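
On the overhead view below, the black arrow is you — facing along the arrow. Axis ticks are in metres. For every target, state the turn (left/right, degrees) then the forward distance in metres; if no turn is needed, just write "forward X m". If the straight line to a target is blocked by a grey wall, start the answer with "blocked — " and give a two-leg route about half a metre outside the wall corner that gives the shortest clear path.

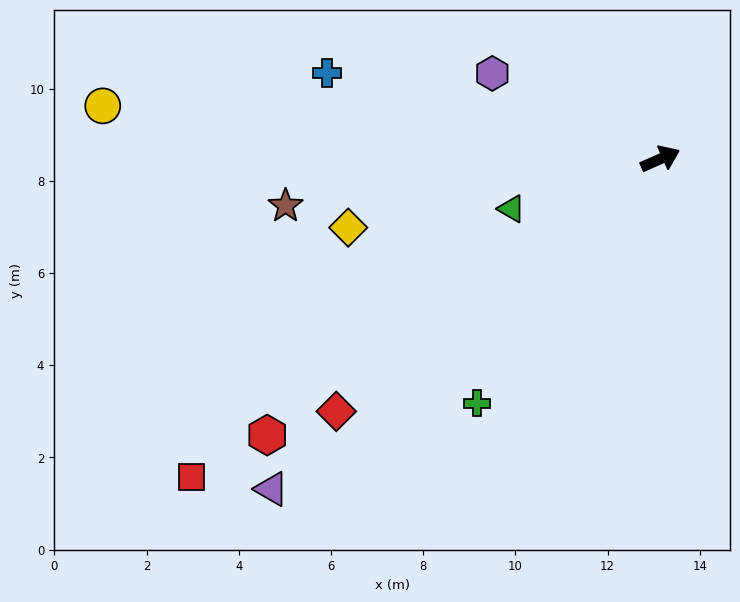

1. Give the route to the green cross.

turn right 151°, forward 6.6 m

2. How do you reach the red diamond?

turn right 166°, forward 8.9 m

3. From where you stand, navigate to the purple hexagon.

turn left 129°, forward 4.1 m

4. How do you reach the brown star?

turn left 163°, forward 8.2 m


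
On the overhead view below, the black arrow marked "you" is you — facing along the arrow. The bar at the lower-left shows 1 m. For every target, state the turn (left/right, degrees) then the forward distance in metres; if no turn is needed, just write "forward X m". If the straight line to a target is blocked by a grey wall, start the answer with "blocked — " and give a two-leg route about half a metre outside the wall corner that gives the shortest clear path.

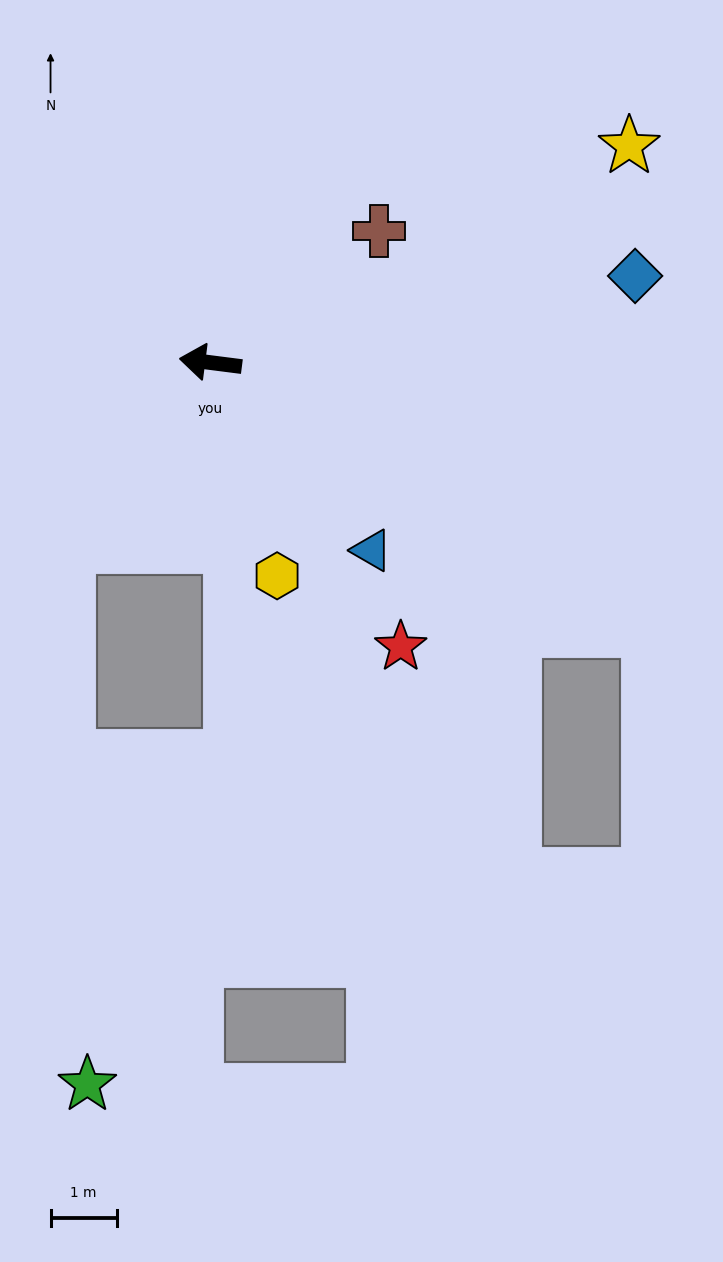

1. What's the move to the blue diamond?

turn right 161°, forward 6.6 m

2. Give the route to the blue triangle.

turn left 138°, forward 3.7 m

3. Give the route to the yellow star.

turn right 145°, forward 7.1 m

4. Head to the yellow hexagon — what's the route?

turn left 115°, forward 3.4 m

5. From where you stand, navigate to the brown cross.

turn right 135°, forward 3.2 m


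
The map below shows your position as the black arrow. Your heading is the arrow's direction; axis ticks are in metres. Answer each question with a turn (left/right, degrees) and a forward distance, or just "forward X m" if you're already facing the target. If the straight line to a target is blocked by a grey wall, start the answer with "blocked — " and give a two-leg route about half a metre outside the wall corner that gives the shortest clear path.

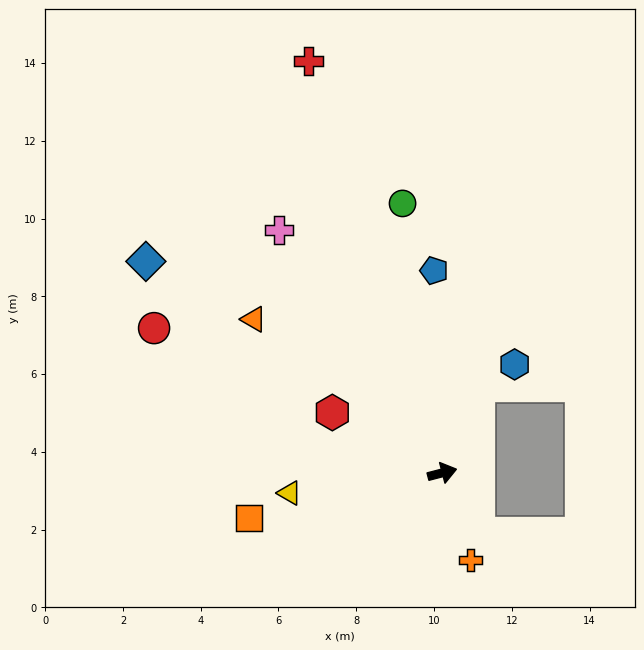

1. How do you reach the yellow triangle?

turn left 173°, forward 4.0 m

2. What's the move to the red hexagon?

turn left 137°, forward 3.2 m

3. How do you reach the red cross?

turn left 93°, forward 11.1 m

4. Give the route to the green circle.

turn left 84°, forward 7.0 m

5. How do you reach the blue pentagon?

turn left 78°, forward 5.2 m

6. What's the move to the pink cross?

turn left 109°, forward 7.5 m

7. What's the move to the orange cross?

turn right 87°, forward 2.4 m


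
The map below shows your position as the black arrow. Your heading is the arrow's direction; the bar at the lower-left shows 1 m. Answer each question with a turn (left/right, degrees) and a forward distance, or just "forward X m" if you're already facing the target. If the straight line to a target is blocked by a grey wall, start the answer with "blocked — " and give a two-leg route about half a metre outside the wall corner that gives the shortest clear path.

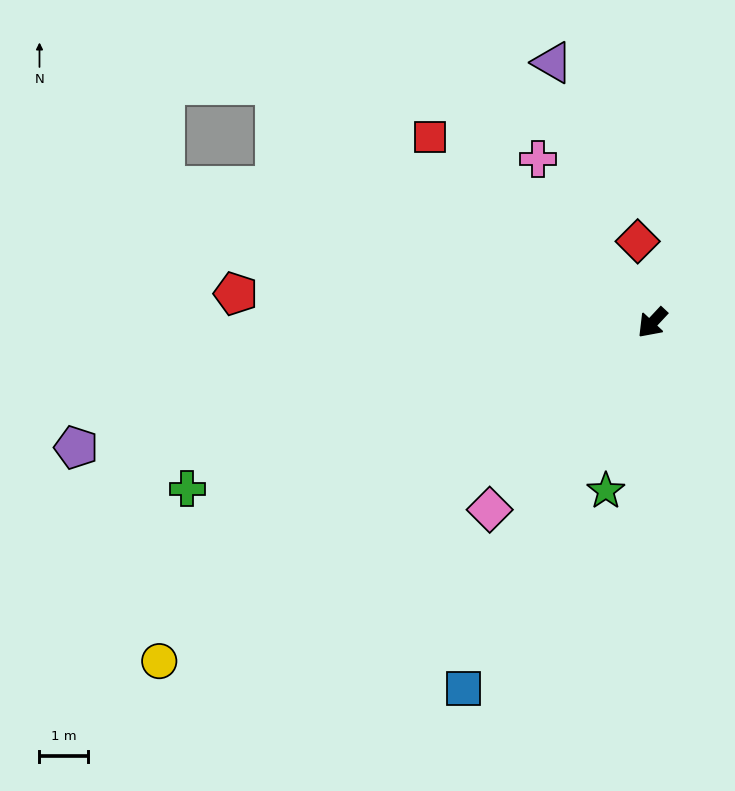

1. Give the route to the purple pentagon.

turn right 35°, forward 12.2 m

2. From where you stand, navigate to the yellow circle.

turn right 12°, forward 12.4 m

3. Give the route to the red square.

turn right 87°, forward 6.0 m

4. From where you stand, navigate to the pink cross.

turn right 102°, forward 4.1 m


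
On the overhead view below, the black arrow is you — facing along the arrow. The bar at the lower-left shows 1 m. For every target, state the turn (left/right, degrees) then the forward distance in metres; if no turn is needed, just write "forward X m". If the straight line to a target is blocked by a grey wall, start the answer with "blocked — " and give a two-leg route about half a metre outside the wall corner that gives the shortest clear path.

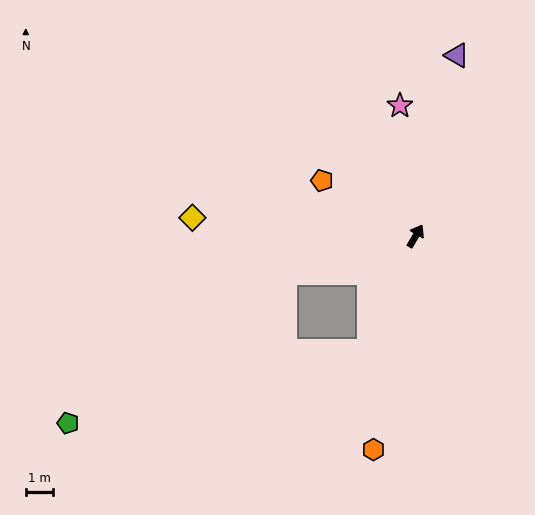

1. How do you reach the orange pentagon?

turn left 90°, forward 4.0 m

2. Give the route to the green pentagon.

blocked — turn left 136°, forward 5.0 m, then turn left 19°, forward 9.7 m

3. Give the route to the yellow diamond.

turn left 116°, forward 8.3 m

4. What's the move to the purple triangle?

turn left 18°, forward 6.8 m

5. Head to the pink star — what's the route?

turn left 37°, forward 4.8 m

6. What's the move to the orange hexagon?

turn right 161°, forward 8.0 m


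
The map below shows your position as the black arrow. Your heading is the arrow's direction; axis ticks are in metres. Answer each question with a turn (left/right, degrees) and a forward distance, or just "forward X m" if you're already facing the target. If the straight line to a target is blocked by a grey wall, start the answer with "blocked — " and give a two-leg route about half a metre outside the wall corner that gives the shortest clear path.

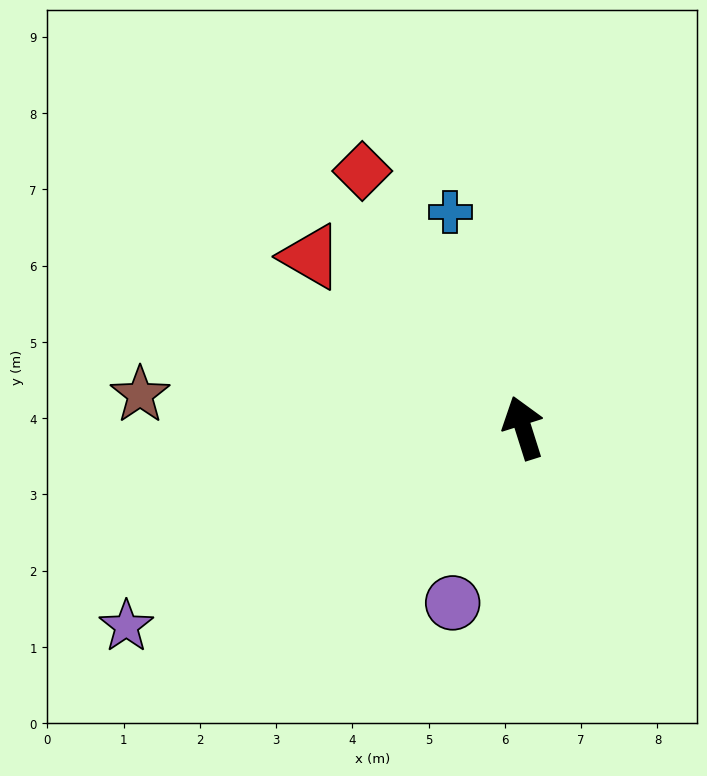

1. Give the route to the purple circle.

turn left 141°, forward 2.5 m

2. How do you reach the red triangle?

turn left 34°, forward 3.6 m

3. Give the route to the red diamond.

turn left 15°, forward 4.0 m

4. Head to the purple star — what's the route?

turn left 99°, forward 5.8 m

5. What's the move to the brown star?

turn left 68°, forward 5.0 m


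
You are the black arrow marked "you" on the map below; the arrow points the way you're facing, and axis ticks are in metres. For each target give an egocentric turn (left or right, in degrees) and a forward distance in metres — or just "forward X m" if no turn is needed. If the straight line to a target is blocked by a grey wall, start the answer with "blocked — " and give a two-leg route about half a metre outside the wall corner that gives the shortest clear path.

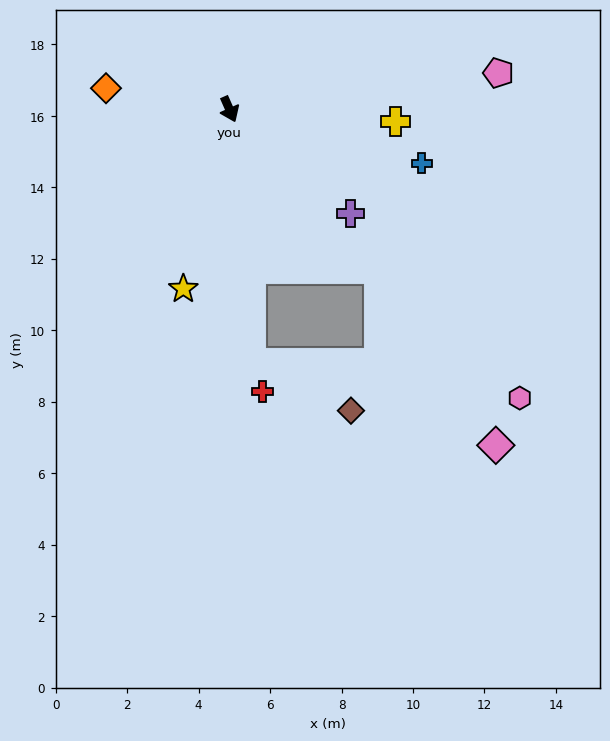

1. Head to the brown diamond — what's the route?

blocked — turn right 19°, forward 7.1 m, then turn left 60°, forward 3.1 m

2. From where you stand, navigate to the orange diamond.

turn right 123°, forward 3.5 m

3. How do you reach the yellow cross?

turn left 62°, forward 4.7 m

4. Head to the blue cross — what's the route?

turn left 51°, forward 5.6 m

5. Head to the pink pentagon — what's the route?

turn left 74°, forward 7.6 m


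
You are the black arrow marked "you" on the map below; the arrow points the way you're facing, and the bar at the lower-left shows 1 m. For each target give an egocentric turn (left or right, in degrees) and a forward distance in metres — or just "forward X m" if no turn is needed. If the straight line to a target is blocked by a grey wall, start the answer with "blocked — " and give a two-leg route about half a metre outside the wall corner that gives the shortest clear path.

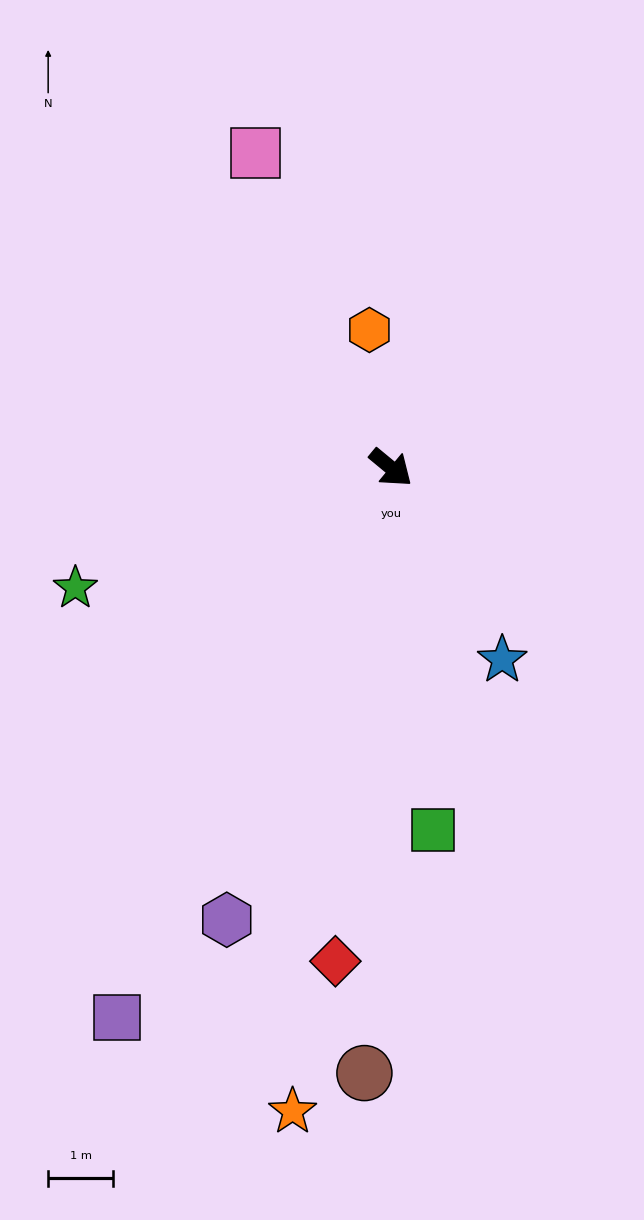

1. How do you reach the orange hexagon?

turn left 138°, forward 2.1 m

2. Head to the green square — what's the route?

turn right 44°, forward 5.6 m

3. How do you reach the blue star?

turn right 20°, forward 3.4 m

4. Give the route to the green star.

turn right 120°, forward 5.2 m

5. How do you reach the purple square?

turn right 77°, forward 9.4 m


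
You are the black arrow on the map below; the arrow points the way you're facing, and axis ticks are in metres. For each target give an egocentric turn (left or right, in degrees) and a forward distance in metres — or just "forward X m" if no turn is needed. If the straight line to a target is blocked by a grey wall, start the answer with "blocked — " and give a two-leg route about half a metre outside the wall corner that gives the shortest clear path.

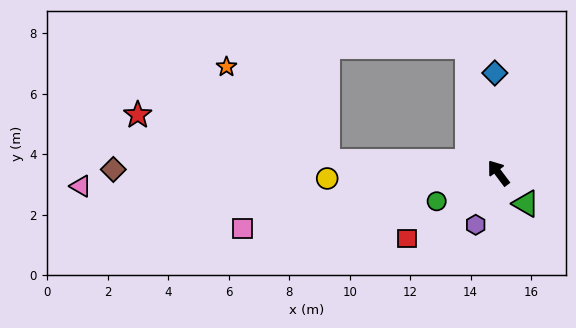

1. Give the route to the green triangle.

turn right 175°, forward 1.4 m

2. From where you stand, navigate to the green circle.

turn left 78°, forward 2.2 m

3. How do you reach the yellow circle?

turn left 55°, forward 5.7 m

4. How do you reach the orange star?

blocked — turn left 49°, forward 5.7 m, then turn right 39°, forward 4.6 m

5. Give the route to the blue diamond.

turn right 35°, forward 3.3 m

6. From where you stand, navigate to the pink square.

turn left 65°, forward 8.7 m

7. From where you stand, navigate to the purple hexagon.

turn left 119°, forward 1.9 m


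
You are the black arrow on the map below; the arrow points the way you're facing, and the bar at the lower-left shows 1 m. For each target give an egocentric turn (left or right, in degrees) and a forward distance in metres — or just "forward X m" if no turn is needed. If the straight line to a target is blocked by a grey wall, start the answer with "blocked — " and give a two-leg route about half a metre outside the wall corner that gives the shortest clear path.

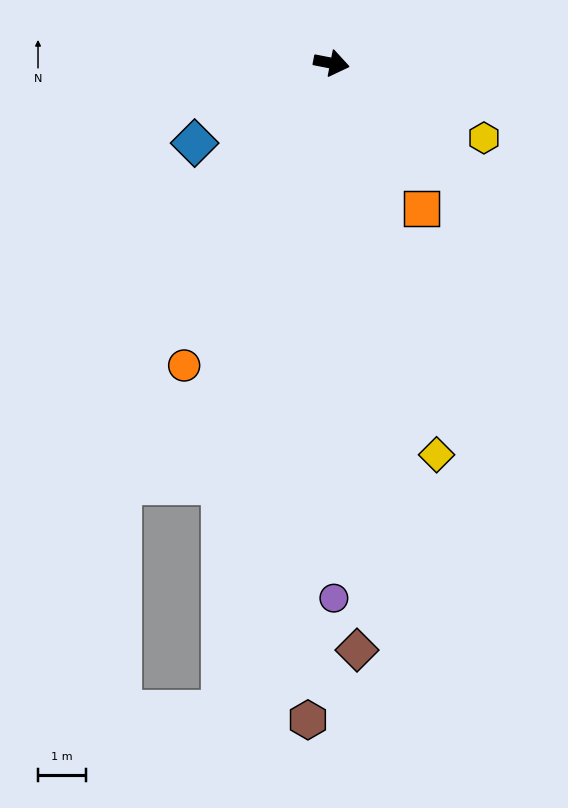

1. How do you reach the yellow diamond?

turn right 64°, forward 8.4 m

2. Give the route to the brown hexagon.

turn right 81°, forward 13.6 m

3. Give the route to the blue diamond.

turn right 139°, forward 3.3 m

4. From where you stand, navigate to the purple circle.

turn right 79°, forward 11.1 m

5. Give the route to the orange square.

turn right 47°, forward 3.5 m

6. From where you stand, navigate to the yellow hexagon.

turn right 15°, forward 3.5 m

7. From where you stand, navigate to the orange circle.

turn right 105°, forward 7.0 m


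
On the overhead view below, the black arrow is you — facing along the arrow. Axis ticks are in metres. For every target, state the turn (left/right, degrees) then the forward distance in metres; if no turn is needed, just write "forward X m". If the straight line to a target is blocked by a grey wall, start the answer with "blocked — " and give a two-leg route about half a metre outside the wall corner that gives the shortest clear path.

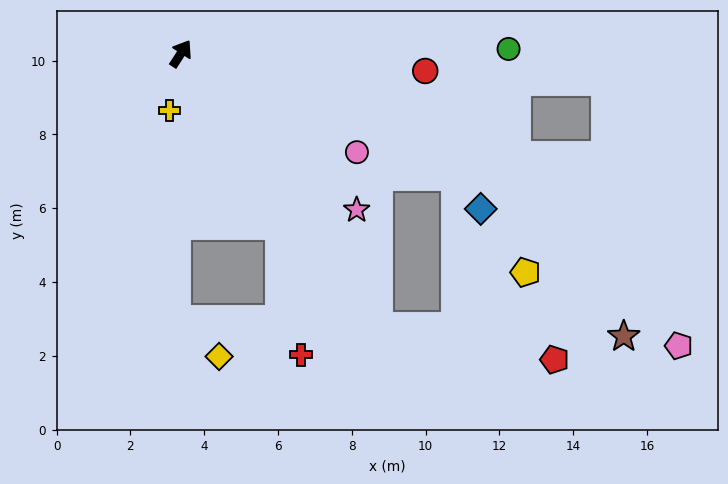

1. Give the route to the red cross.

blocked — turn right 117°, forward 5.4 m, then turn right 21°, forward 3.6 m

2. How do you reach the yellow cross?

turn right 159°, forward 1.6 m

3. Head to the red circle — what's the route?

turn right 61°, forward 6.6 m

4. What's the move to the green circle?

turn right 56°, forward 8.9 m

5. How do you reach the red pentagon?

blocked — turn right 112°, forward 9.1 m, then turn left 45°, forward 4.9 m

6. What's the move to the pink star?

turn right 99°, forward 6.4 m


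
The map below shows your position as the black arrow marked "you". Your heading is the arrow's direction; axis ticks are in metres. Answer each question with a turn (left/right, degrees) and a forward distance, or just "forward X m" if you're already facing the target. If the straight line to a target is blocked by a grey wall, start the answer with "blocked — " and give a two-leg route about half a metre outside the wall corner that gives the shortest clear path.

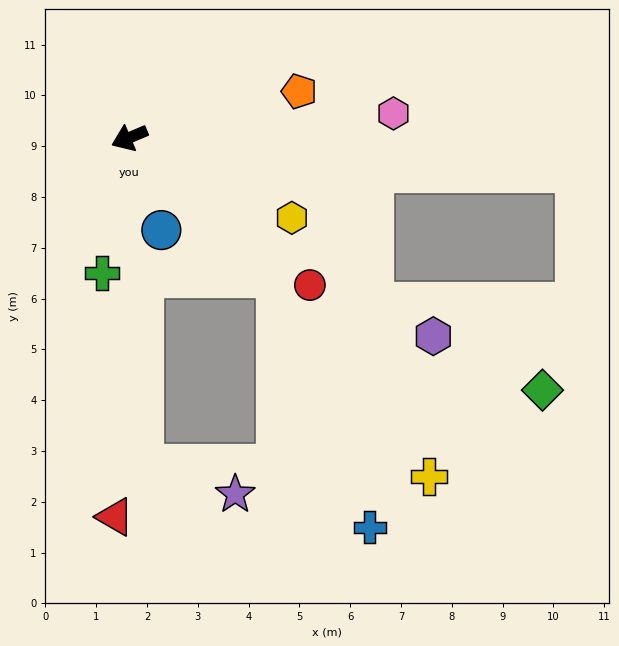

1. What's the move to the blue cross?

blocked — turn left 114°, forward 4.0 m, then turn right 27°, forward 5.3 m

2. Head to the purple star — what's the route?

blocked — turn left 69°, forward 6.5 m, then turn left 71°, forward 1.9 m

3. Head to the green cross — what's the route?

turn left 56°, forward 2.7 m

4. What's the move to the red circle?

turn left 118°, forward 4.6 m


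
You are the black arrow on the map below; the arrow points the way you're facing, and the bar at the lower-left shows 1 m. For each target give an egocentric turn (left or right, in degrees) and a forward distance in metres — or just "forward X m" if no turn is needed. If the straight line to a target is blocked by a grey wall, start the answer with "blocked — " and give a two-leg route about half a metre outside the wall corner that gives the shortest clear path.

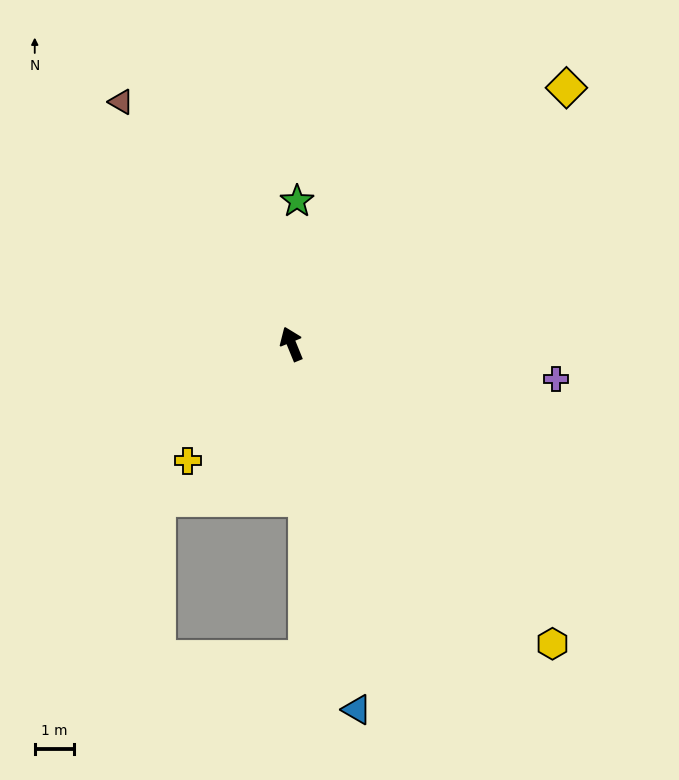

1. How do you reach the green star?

turn right 24°, forward 3.6 m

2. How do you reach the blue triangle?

turn left 168°, forward 9.4 m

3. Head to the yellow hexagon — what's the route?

turn right 161°, forward 10.0 m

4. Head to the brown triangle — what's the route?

turn left 13°, forward 7.5 m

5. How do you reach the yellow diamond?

turn right 69°, forward 9.5 m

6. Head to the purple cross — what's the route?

turn right 120°, forward 6.7 m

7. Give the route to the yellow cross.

turn left 116°, forward 3.9 m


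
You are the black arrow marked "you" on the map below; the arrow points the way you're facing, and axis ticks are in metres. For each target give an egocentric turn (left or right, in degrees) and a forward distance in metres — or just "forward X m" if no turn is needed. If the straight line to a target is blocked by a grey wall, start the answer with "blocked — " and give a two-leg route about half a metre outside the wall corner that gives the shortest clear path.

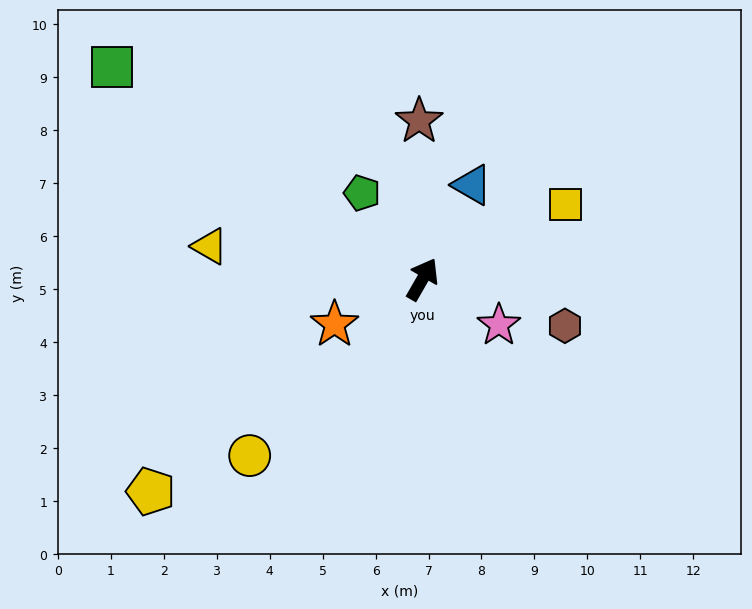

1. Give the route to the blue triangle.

turn left 2°, forward 2.0 m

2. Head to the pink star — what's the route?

turn right 91°, forward 1.7 m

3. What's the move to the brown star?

turn left 31°, forward 3.0 m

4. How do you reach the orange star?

turn left 147°, forward 1.9 m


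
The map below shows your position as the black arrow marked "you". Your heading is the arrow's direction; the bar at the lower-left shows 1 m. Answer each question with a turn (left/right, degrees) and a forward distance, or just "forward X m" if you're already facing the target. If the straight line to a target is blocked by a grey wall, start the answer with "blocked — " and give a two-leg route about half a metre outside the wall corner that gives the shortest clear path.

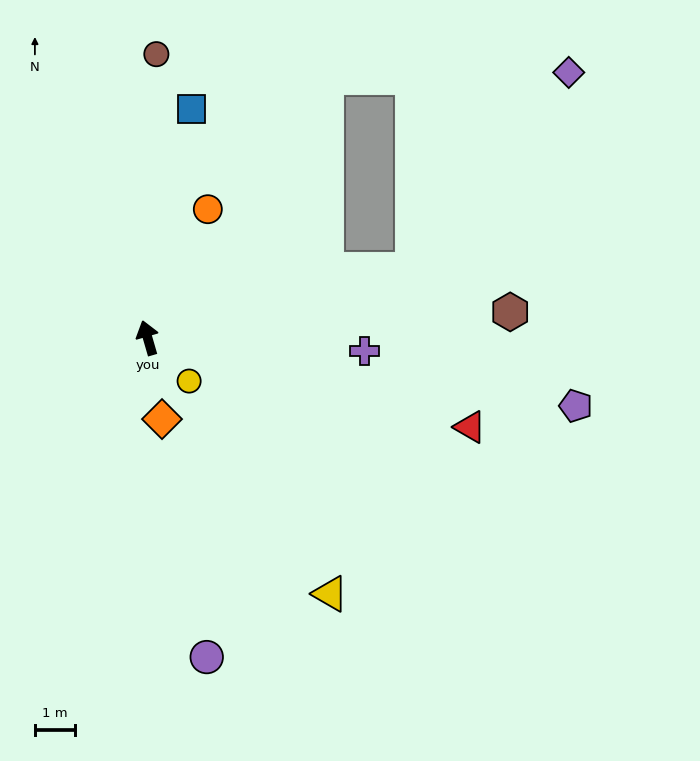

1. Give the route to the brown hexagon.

turn right 102°, forward 9.0 m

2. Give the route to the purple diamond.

blocked — turn right 92°, forward 6.8 m, then turn left 37°, forward 6.2 m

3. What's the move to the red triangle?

turn right 122°, forward 8.3 m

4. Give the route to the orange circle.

turn right 41°, forward 3.5 m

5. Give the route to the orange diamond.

turn left 174°, forward 2.0 m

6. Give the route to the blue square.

turn right 27°, forward 5.8 m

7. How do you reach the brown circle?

turn right 18°, forward 7.0 m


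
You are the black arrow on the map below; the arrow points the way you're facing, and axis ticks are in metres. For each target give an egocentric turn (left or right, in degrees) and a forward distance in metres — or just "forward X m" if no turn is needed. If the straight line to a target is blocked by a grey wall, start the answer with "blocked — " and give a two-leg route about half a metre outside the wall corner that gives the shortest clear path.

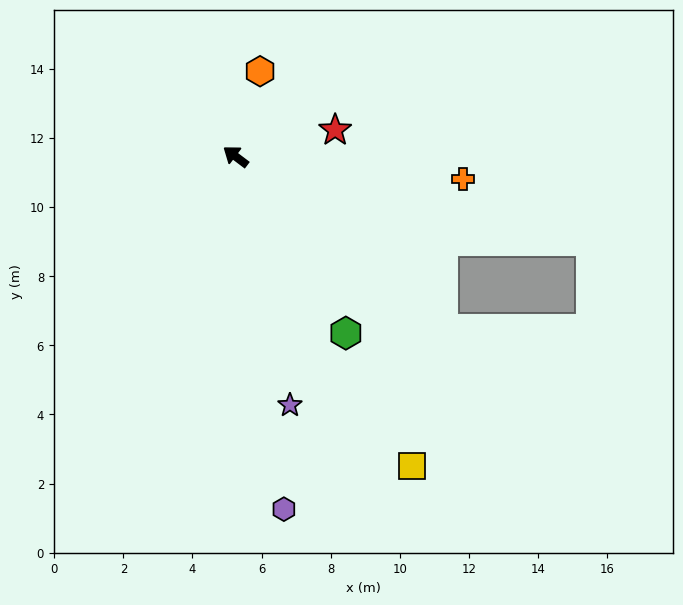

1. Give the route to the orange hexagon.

turn right 69°, forward 2.6 m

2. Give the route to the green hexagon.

turn left 159°, forward 6.0 m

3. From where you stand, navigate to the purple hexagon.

turn left 135°, forward 10.3 m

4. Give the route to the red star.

turn right 128°, forward 3.0 m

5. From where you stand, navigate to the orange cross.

turn right 149°, forward 6.6 m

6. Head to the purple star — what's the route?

turn left 139°, forward 7.4 m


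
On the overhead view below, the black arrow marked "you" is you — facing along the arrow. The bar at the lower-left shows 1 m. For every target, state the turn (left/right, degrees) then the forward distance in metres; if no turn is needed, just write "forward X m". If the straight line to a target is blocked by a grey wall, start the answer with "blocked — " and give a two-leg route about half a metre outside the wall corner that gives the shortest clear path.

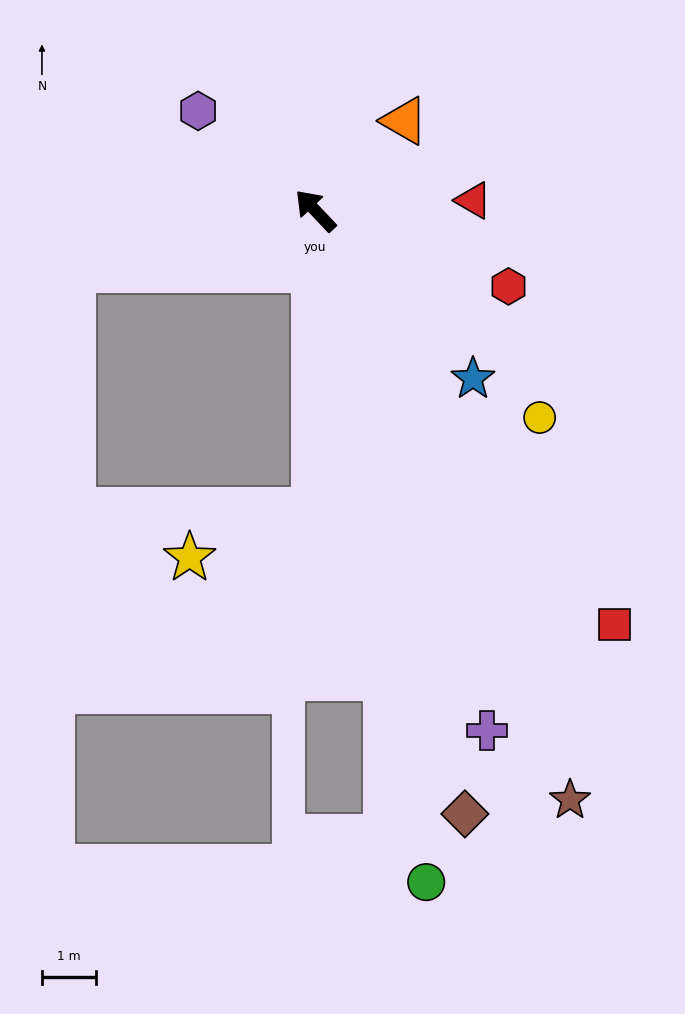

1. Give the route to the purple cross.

turn left 155°, forward 10.2 m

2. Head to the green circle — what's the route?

turn left 146°, forward 12.7 m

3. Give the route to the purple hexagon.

turn left 6°, forward 2.9 m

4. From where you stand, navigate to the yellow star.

blocked — turn left 136°, forward 5.6 m, then turn right 69°, forward 2.5 m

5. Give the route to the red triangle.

turn right 130°, forward 3.0 m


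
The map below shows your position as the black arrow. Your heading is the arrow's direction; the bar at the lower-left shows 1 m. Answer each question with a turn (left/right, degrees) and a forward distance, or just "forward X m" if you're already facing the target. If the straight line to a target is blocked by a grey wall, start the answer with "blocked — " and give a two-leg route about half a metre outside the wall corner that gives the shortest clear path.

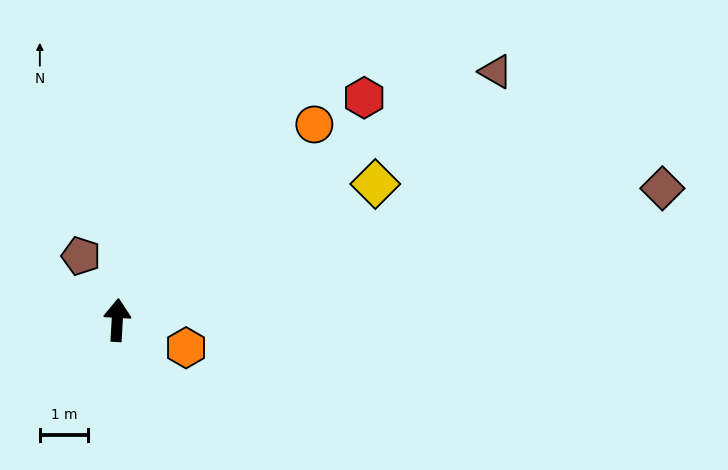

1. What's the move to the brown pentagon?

turn left 33°, forward 1.5 m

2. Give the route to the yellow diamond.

turn right 59°, forward 6.1 m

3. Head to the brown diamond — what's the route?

turn right 73°, forward 11.6 m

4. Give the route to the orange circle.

turn right 42°, forward 5.8 m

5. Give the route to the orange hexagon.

turn right 109°, forward 1.5 m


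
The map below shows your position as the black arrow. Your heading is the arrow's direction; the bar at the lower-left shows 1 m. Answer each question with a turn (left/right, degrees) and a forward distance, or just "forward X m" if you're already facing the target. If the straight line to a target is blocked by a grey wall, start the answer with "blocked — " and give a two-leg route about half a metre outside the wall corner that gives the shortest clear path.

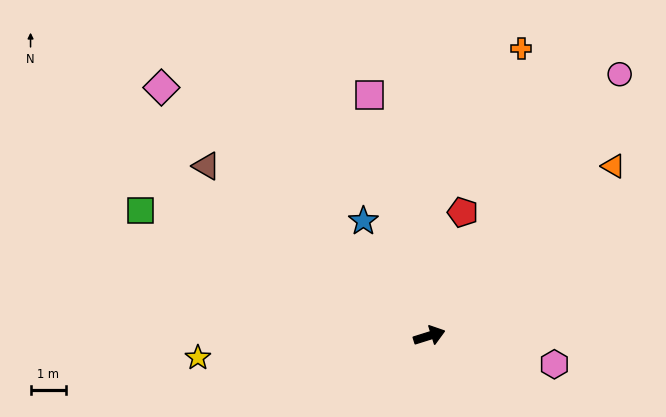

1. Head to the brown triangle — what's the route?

turn left 125°, forward 7.9 m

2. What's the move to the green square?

turn left 139°, forward 8.9 m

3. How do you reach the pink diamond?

turn left 120°, forward 10.3 m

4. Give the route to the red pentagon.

turn left 57°, forward 3.6 m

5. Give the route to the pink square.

turn left 87°, forward 7.0 m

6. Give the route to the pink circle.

turn left 37°, forward 9.1 m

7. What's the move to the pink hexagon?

turn right 30°, forward 3.6 m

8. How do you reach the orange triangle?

turn left 25°, forward 7.0 m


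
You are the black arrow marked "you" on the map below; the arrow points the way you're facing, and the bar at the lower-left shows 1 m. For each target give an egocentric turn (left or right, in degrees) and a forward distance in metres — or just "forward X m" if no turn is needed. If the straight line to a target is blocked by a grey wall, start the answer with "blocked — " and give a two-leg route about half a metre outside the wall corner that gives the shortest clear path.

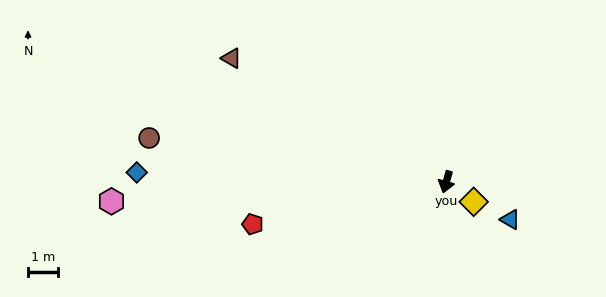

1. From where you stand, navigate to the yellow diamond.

turn left 70°, forward 1.1 m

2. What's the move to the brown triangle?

turn right 104°, forward 8.3 m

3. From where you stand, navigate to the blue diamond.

turn right 76°, forward 10.3 m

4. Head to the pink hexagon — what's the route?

turn right 71°, forward 11.2 m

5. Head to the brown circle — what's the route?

turn right 83°, forward 10.0 m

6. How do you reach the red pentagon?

turn right 62°, forward 6.6 m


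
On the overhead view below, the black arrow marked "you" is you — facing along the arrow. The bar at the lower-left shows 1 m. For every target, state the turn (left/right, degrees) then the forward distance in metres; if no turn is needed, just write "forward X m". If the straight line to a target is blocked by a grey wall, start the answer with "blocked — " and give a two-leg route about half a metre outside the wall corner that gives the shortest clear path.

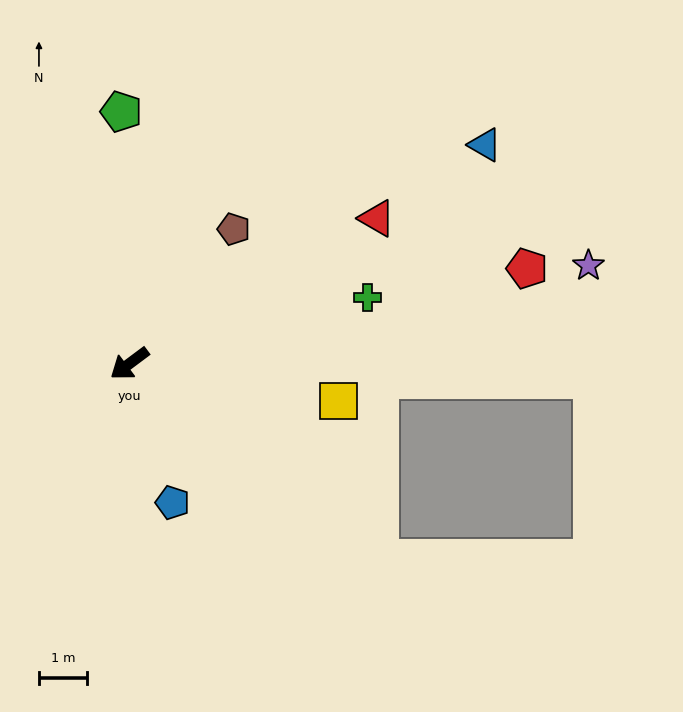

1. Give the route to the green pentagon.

turn right 125°, forward 5.3 m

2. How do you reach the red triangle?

turn left 174°, forward 6.0 m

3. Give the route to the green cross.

turn left 159°, forward 5.2 m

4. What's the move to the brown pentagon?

turn right 165°, forward 3.6 m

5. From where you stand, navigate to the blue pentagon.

turn left 70°, forward 3.0 m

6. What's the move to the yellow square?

turn left 133°, forward 4.4 m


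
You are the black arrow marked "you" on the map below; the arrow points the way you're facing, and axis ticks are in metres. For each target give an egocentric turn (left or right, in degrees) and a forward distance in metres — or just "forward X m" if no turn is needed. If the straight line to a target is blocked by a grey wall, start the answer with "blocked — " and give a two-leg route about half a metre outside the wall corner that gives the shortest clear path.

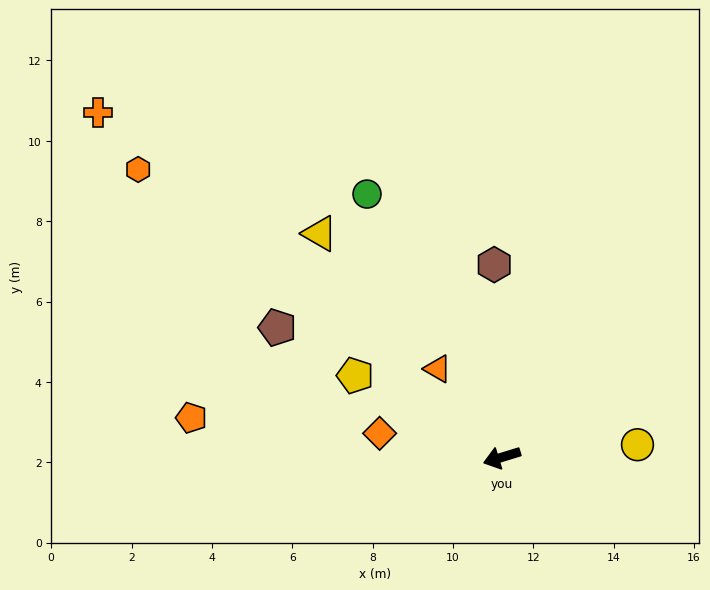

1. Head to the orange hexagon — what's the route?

turn right 55°, forward 11.5 m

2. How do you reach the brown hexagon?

turn right 105°, forward 4.8 m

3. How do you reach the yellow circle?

turn left 168°, forward 3.4 m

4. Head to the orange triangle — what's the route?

turn right 71°, forward 2.7 m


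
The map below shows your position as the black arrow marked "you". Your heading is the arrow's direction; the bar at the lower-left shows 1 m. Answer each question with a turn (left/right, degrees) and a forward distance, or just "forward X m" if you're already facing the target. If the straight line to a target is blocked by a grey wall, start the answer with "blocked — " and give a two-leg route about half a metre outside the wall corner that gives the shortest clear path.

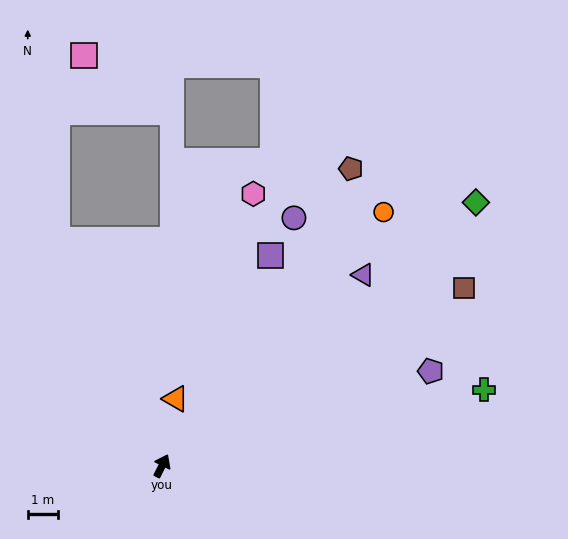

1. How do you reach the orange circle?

turn right 15°, forward 11.1 m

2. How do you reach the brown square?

turn right 33°, forward 11.6 m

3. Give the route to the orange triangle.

turn left 15°, forward 2.3 m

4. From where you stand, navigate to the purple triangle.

turn right 20°, forward 9.2 m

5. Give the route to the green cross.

turn right 50°, forward 10.9 m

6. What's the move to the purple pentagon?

turn right 44°, forward 9.4 m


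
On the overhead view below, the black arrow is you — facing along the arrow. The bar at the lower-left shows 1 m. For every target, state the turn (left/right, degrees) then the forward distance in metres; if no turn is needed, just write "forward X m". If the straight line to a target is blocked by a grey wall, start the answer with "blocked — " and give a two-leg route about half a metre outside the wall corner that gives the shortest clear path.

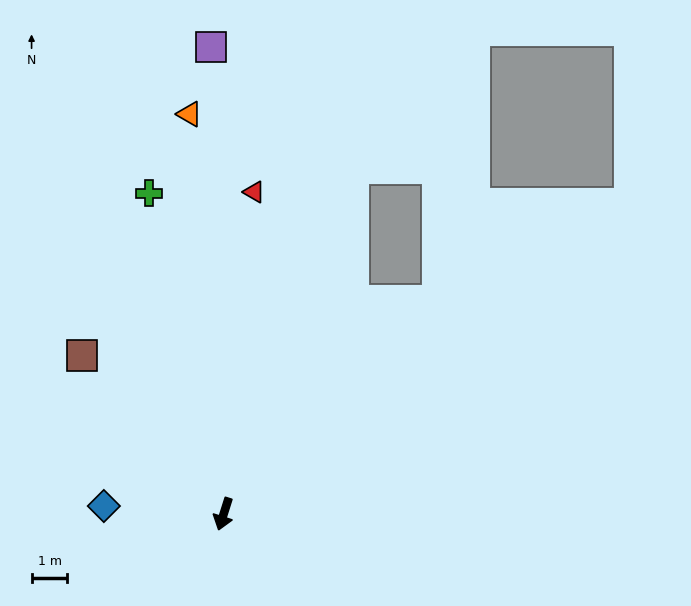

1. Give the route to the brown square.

turn right 121°, forward 5.9 m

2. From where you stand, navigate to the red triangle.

turn right 168°, forward 9.0 m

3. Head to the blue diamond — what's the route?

turn right 76°, forward 3.3 m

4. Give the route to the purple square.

turn right 161°, forward 13.0 m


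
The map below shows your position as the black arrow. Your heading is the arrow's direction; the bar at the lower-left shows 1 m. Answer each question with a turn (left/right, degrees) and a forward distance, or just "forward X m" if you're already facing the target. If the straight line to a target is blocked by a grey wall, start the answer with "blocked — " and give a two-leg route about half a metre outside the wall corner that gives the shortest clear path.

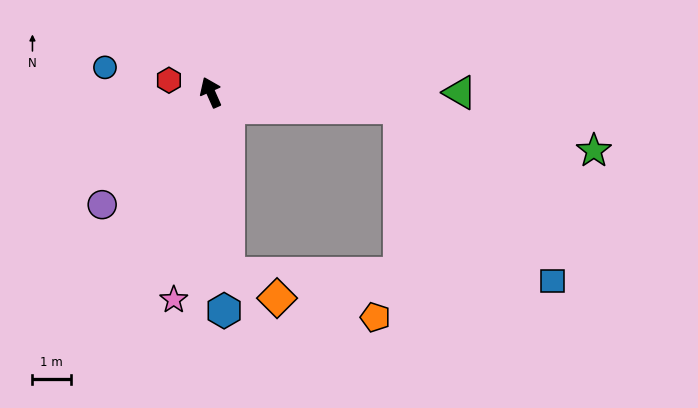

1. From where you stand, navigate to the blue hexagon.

turn left 160°, forward 5.7 m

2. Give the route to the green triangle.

turn right 114°, forward 6.5 m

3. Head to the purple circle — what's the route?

turn left 112°, forward 4.1 m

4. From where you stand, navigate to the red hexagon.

turn left 50°, forward 1.1 m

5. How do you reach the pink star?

turn left 146°, forward 5.5 m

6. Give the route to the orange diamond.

blocked — turn left 162°, forward 4.7 m, then turn left 57°, forward 1.4 m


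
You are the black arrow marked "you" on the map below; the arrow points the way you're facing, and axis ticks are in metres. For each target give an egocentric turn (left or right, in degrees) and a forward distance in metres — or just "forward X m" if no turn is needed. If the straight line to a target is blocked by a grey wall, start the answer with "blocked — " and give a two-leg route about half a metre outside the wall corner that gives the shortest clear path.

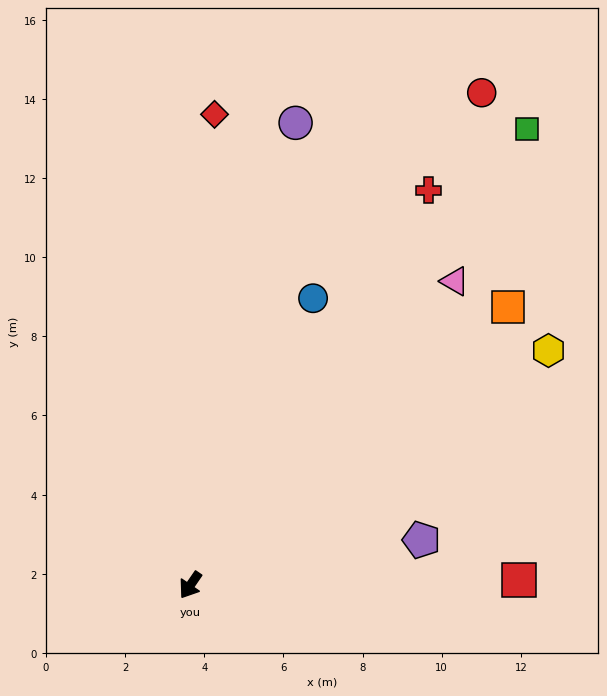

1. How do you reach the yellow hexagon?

turn left 158°, forward 10.8 m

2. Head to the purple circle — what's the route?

turn right 158°, forward 12.0 m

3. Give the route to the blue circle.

turn right 169°, forward 7.9 m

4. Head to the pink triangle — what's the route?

turn left 173°, forward 10.2 m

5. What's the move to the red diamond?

turn right 148°, forward 11.9 m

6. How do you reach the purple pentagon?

turn left 136°, forward 6.0 m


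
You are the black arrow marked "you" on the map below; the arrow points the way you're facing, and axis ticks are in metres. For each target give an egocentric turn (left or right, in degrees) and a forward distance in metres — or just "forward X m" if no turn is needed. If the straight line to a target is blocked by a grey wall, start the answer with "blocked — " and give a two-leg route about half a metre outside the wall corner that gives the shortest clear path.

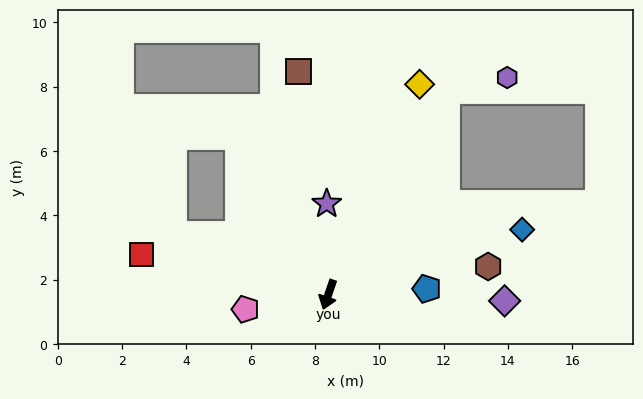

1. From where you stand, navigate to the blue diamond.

turn left 127°, forward 6.4 m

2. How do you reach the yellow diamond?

turn left 175°, forward 7.1 m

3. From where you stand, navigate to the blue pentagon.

turn left 112°, forward 3.1 m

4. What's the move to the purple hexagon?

blocked — turn left 169°, forward 7.3 m, then turn right 48°, forward 1.9 m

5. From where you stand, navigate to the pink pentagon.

turn right 61°, forward 2.6 m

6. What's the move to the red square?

turn right 83°, forward 5.9 m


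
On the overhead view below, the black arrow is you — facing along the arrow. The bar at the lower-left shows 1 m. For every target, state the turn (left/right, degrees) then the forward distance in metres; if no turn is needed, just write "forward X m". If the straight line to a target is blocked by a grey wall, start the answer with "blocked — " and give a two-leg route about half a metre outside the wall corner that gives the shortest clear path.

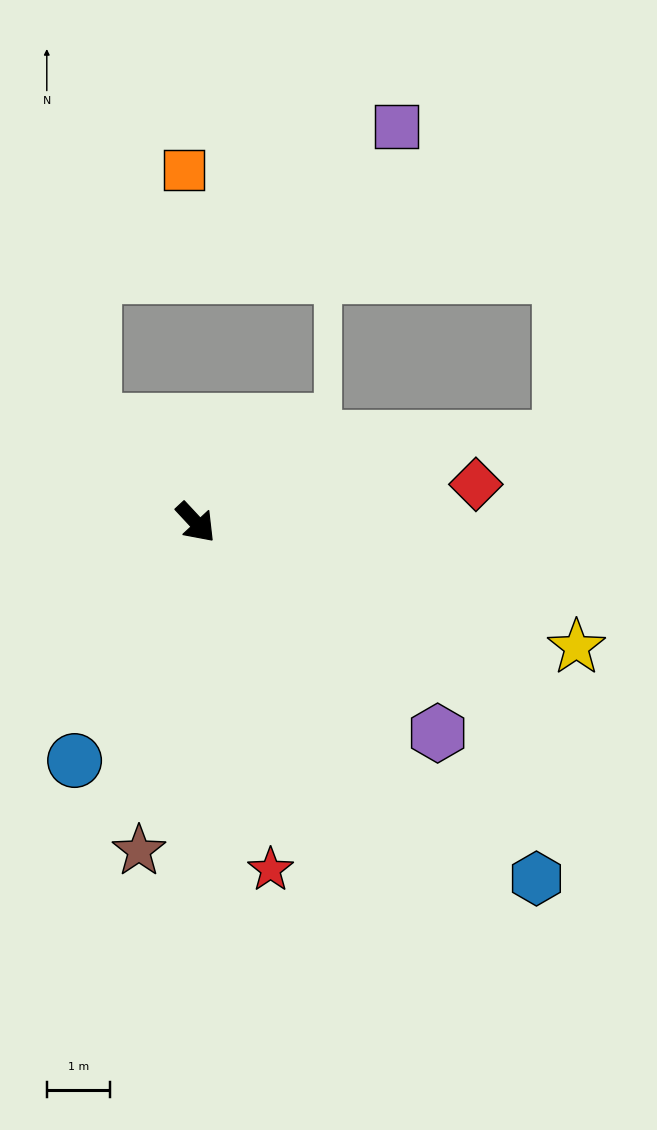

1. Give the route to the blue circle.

turn right 70°, forward 4.2 m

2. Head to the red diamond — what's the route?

turn left 55°, forward 4.5 m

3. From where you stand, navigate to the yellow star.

turn left 29°, forward 6.3 m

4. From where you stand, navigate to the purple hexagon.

turn left 6°, forward 5.1 m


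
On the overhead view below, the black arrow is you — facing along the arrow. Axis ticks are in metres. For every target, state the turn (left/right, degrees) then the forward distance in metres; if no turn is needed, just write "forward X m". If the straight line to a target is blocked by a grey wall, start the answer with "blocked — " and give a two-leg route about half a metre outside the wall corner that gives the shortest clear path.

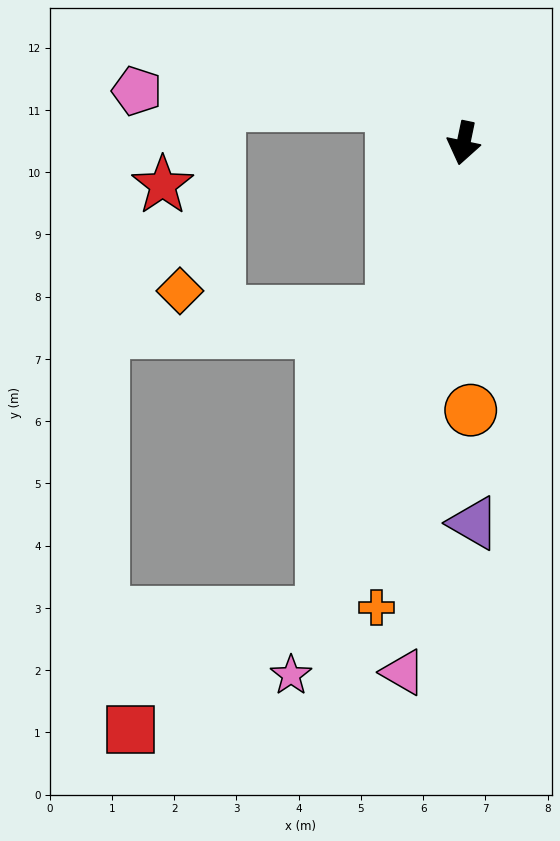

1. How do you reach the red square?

blocked — turn right 5°, forward 7.9 m, then turn right 42°, forward 3.6 m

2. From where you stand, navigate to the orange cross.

forward 7.6 m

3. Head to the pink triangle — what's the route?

turn left 5°, forward 8.6 m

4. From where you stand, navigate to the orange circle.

turn left 13°, forward 4.3 m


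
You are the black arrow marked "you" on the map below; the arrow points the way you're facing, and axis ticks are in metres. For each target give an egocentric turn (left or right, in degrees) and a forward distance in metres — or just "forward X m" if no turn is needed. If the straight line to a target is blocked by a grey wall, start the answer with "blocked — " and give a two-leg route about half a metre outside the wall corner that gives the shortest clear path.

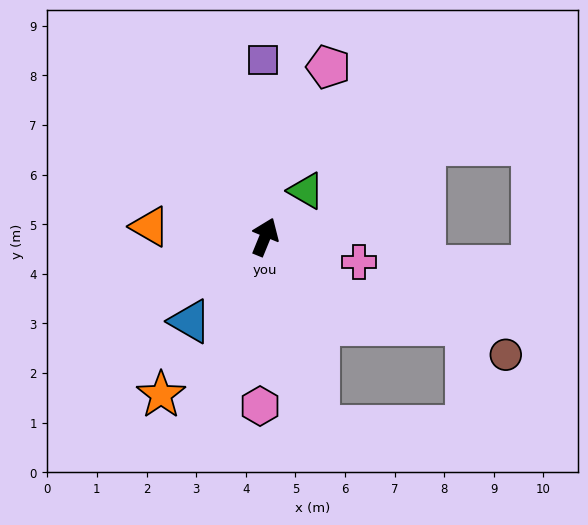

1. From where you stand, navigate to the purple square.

turn left 23°, forward 3.6 m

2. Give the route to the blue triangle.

turn left 161°, forward 2.3 m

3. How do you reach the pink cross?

turn right 83°, forward 2.0 m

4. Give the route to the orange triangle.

turn left 107°, forward 2.3 m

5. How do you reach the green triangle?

turn right 19°, forward 1.2 m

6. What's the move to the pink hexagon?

turn right 159°, forward 3.4 m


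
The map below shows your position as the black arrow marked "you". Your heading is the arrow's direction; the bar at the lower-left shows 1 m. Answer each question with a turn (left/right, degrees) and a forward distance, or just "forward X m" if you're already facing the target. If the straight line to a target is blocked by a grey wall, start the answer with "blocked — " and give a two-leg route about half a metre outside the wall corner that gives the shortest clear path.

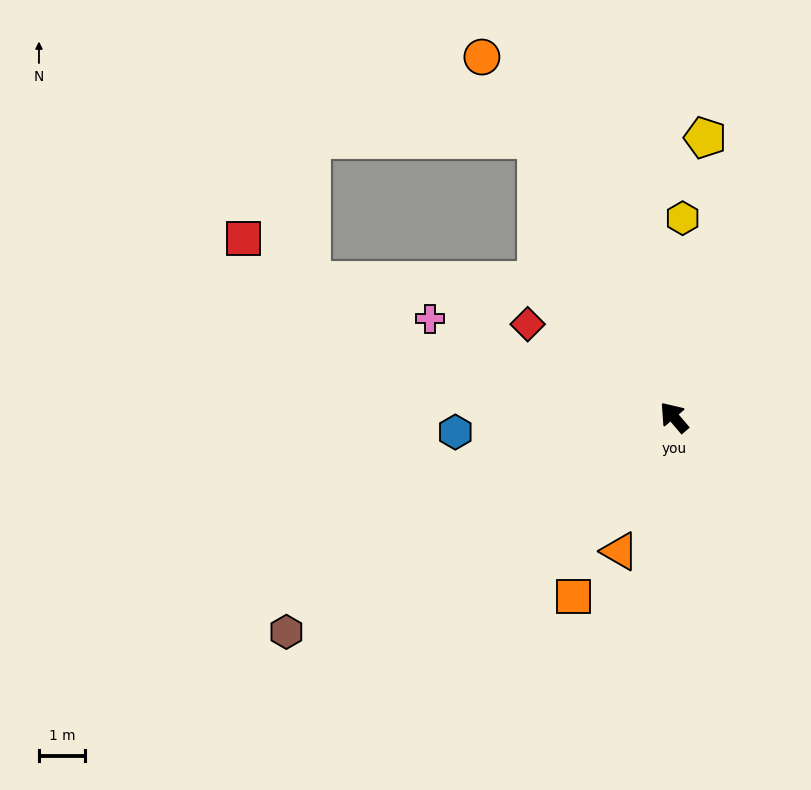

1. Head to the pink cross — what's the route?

turn left 28°, forward 5.7 m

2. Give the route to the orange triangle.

turn left 118°, forward 3.1 m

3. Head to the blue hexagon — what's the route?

turn left 53°, forward 4.7 m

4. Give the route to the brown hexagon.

turn left 79°, forward 9.5 m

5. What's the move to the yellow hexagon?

turn right 43°, forward 4.3 m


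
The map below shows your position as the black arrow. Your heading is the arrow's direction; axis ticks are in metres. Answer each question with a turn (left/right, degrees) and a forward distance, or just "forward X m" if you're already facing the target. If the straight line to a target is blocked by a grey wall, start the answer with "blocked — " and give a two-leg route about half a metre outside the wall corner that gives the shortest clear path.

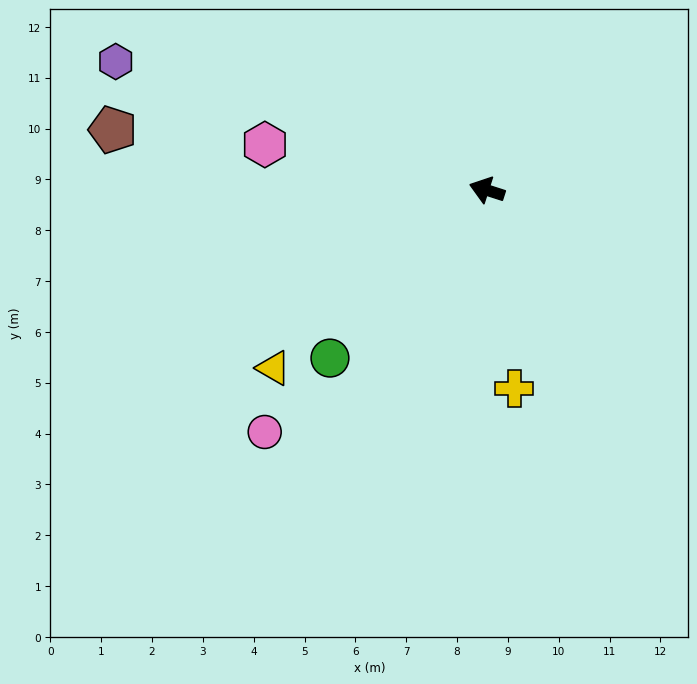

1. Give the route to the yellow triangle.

turn left 58°, forward 5.5 m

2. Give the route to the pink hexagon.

turn left 6°, forward 4.5 m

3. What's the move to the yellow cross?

turn left 116°, forward 3.9 m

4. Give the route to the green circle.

turn left 65°, forward 4.5 m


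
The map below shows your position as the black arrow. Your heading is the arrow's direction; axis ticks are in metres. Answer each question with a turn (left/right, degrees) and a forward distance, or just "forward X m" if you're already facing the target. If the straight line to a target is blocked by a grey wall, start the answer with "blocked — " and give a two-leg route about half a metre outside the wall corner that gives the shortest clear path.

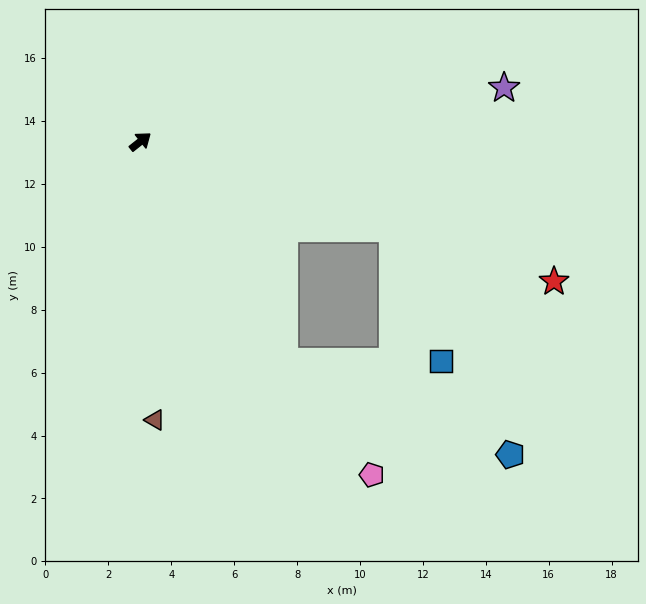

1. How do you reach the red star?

turn right 57°, forward 13.9 m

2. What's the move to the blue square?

blocked — turn right 58°, forward 8.5 m, then turn right 50°, forward 4.5 m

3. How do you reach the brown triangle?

turn right 125°, forward 8.9 m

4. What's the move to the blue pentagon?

blocked — turn right 95°, forward 8.4 m, then turn left 34°, forward 7.8 m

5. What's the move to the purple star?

turn right 30°, forward 11.7 m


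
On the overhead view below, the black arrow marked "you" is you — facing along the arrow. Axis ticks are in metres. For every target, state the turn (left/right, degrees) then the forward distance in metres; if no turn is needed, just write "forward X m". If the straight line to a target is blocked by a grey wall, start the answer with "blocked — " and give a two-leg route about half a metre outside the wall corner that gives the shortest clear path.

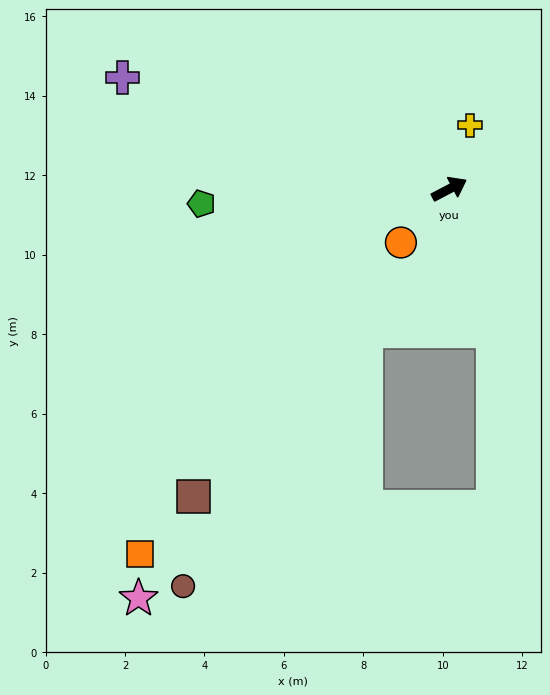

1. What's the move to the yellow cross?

turn left 44°, forward 1.7 m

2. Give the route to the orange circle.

turn right 160°, forward 1.8 m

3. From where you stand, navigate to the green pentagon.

turn left 156°, forward 6.2 m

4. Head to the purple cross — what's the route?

turn left 133°, forward 8.7 m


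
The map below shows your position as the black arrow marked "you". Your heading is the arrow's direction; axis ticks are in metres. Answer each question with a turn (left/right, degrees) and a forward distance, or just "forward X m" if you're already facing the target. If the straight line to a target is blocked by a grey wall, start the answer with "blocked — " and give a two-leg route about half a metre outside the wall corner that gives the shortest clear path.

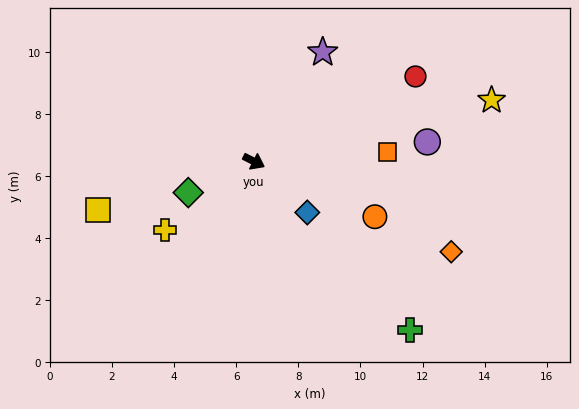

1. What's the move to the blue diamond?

turn right 17°, forward 2.4 m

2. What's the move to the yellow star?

turn left 41°, forward 7.9 m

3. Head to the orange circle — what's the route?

turn left 2°, forward 4.3 m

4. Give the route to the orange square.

turn left 31°, forward 4.3 m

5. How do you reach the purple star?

turn left 85°, forward 4.2 m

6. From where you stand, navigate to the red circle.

turn left 55°, forward 5.9 m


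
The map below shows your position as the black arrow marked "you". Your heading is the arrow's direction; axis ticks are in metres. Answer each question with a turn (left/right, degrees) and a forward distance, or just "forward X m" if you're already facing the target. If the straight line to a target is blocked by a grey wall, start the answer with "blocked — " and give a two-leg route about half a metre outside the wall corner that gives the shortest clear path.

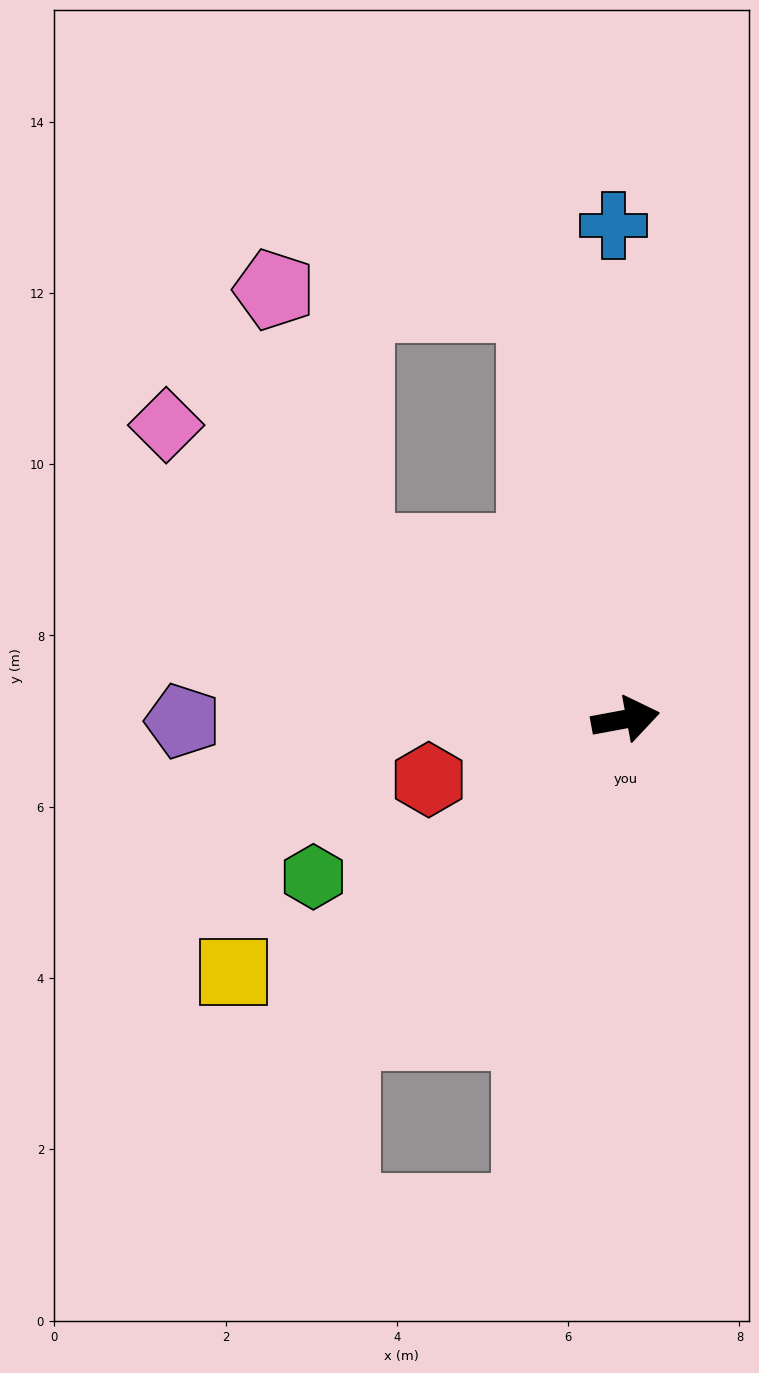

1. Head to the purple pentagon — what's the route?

turn left 170°, forward 5.2 m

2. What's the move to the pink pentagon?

blocked — turn left 137°, forward 3.7 m, then turn right 40°, forward 3.2 m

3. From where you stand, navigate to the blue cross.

turn left 81°, forward 5.8 m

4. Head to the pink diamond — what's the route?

turn left 137°, forward 6.4 m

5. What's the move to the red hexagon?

turn right 173°, forward 2.4 m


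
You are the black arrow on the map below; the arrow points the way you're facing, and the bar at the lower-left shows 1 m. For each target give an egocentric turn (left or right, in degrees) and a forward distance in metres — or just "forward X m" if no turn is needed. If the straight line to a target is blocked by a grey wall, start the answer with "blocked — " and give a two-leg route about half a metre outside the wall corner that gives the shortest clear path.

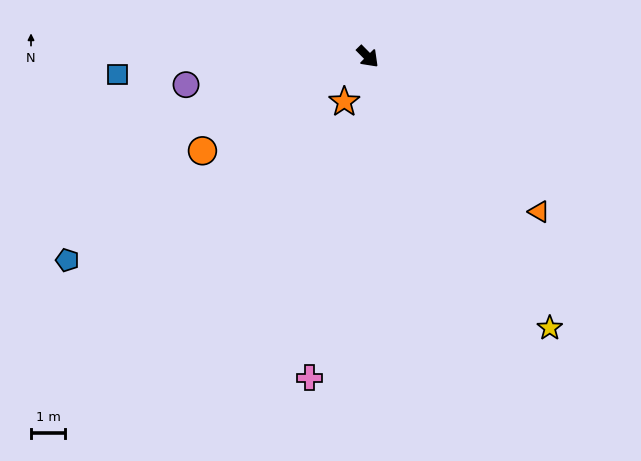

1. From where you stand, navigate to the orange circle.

turn right 105°, forward 5.5 m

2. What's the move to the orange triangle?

turn left 3°, forward 6.7 m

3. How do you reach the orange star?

turn right 72°, forward 1.5 m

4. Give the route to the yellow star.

turn right 11°, forward 9.5 m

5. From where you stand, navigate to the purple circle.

turn right 126°, forward 5.3 m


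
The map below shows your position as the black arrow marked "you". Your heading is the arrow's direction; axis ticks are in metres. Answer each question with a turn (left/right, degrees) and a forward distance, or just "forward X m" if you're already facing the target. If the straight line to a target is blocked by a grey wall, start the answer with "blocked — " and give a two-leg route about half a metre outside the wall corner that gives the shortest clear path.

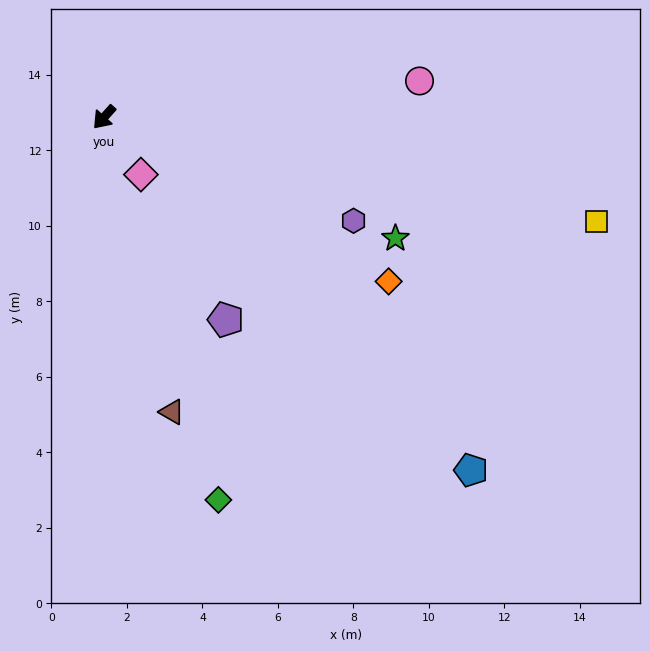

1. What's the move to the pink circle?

turn left 138°, forward 8.4 m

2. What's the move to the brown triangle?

turn left 55°, forward 8.0 m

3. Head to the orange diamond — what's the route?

turn left 102°, forward 8.7 m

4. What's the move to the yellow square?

turn left 120°, forward 13.3 m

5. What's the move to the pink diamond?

turn left 75°, forward 1.8 m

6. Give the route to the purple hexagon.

turn left 109°, forward 7.2 m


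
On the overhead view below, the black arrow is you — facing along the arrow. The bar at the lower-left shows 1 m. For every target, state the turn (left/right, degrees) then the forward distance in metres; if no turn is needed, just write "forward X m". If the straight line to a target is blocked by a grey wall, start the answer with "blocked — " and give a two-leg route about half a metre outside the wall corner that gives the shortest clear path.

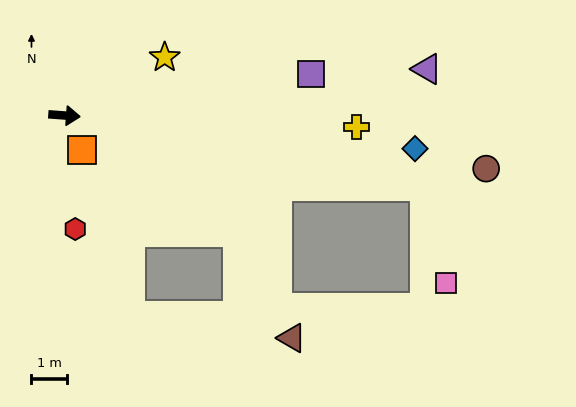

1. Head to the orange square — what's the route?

turn right 59°, forward 1.1 m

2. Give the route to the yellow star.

turn left 34°, forward 3.3 m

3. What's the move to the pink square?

blocked — turn right 7°, forward 10.4 m, then turn right 66°, forward 2.8 m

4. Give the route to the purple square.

turn left 14°, forward 7.1 m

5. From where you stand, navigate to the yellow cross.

forward 8.3 m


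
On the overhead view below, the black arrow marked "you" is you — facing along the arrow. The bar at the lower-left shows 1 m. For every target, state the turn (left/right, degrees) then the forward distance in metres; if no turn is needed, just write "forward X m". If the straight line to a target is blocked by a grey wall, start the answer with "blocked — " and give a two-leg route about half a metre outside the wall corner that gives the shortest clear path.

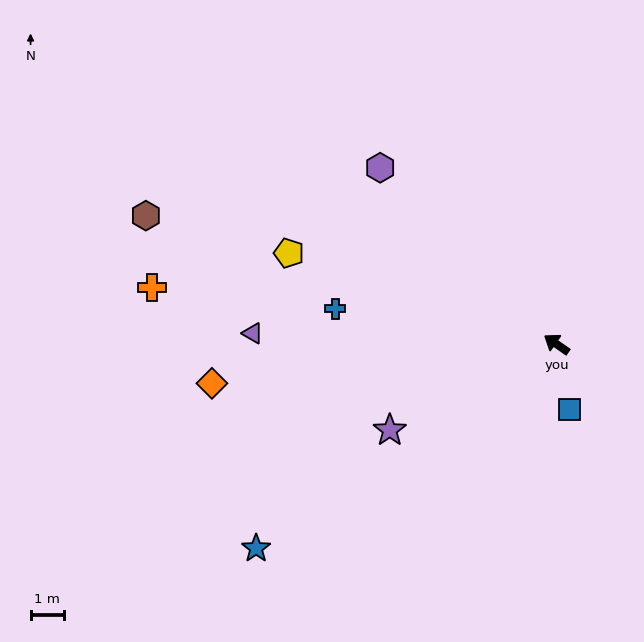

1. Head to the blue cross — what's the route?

turn left 26°, forward 6.8 m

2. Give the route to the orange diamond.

turn left 41°, forward 10.5 m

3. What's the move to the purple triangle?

turn left 33°, forward 9.2 m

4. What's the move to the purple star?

turn left 62°, forward 5.7 m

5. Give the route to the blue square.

turn left 136°, forward 2.0 m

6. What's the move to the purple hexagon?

turn right 10°, forward 7.5 m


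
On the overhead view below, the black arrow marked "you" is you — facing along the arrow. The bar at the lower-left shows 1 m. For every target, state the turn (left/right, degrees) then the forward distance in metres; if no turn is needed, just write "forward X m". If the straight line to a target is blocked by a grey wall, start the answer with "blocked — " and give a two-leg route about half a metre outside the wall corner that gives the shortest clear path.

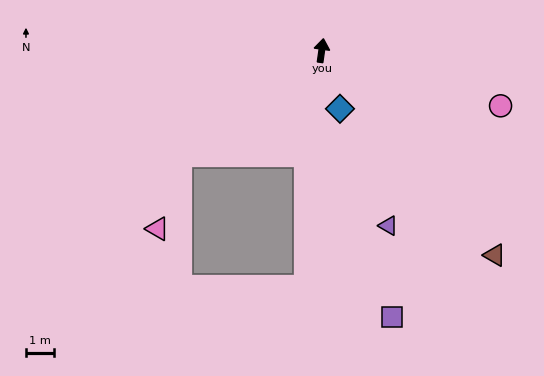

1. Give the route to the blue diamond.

turn right 155°, forward 2.2 m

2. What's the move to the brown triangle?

turn right 132°, forward 9.6 m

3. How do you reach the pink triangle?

blocked — turn left 135°, forward 6.3 m, then turn left 36°, forward 2.7 m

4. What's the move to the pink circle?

turn right 99°, forward 6.7 m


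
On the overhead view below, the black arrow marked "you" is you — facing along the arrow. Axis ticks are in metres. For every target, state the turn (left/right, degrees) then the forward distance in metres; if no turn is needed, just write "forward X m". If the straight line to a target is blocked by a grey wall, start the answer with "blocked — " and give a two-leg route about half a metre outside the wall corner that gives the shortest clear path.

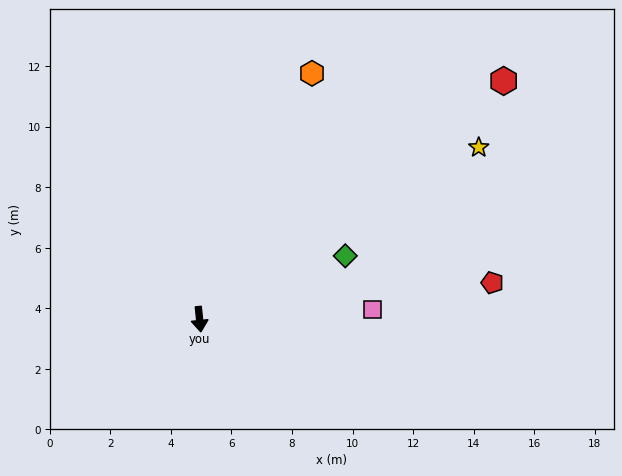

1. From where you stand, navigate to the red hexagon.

turn left 122°, forward 12.8 m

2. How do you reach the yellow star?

turn left 116°, forward 10.8 m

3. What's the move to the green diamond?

turn left 108°, forward 5.2 m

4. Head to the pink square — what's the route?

turn left 87°, forward 5.7 m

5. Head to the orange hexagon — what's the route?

turn left 150°, forward 8.9 m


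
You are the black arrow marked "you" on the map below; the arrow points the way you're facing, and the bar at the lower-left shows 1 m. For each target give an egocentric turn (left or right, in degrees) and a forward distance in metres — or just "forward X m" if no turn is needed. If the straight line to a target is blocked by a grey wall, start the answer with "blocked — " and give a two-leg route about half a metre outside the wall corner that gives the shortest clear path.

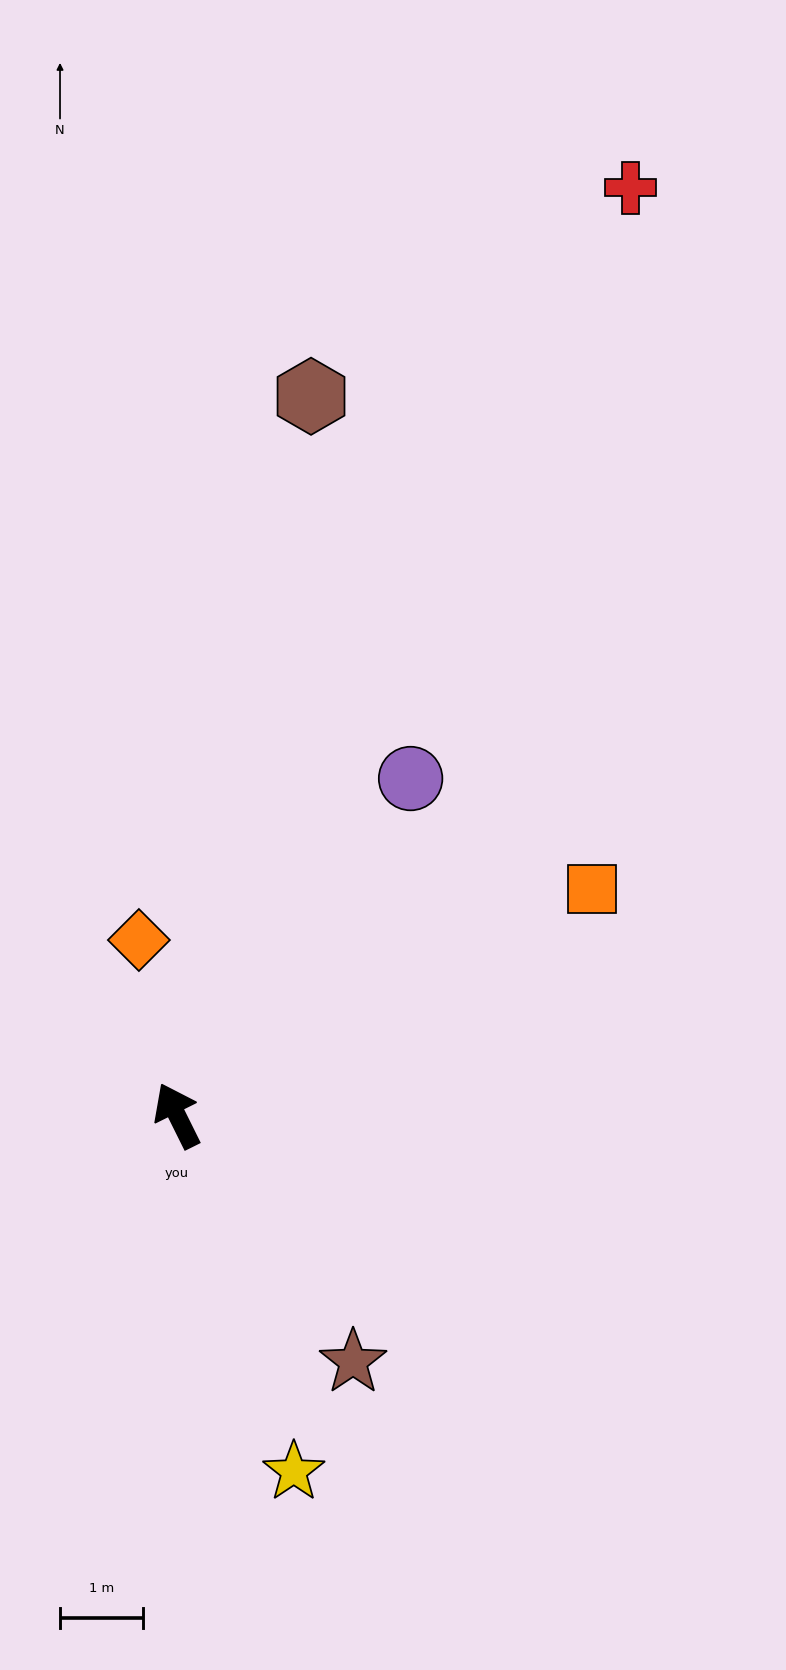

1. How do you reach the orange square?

turn right 88°, forward 5.7 m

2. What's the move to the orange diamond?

turn right 14°, forward 2.2 m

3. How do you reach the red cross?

turn right 52°, forward 12.5 m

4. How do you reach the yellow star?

turn left 172°, forward 4.5 m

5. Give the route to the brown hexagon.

turn right 37°, forward 8.8 m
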